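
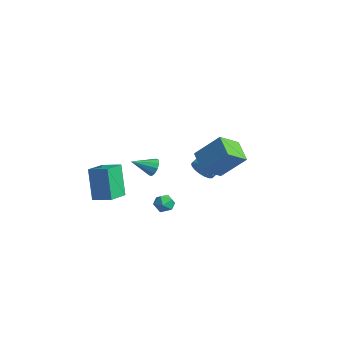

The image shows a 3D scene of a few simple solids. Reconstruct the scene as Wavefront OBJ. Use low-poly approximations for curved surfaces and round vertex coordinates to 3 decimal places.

v 3.391 0.515 1.59
v 2.137 0.873 2.177
v 3.352 1.774 0.738
v 2.098 2.132 1.326
v 4.342 1.508 3.014
v 3.088 1.866 3.602
v 4.303 2.767 2.163
v 3.049 3.125 2.75
v 0.293 -4.398 -0.564
v -0.485 -4.144 1.327
v -0.386 -3.103 -1.017
v -1.164 -2.849 0.874
v 1.244 -3.791 -0.254
v 0.466 -3.537 1.637
v 0.565 -2.496 -0.707
v -0.213 -2.242 1.184
v 0.382 2.625 -0.664
v 1.007 2.552 -0.22
v 0.662 4.141 0.528
v 0.038 4.215 0.084
v 1.133 2.721 -0.522
v 0.788 4.311 0.226
v 1.087 2.869 -0.856
v 0.742 4.458 -0.109
v 0.88 2.96 -1.147
v 0.535 4.55 -0.399
v 0.558 2.975 -1.327
v 0.214 4.565 -0.579
v 0.197 2.91 -1.355
v -0.148 4.499 -0.607
v -0.122 2.78 -1.225
v -0.467 4.369 -0.477
v -0.326 2.614 -0.966
v -0.671 4.203 -0.218
v -0.367 2.45 -0.638
v -0.712 4.04 0.11
v -0.237 2.327 -0.316
v -0.581 3.917 0.432
v 0.036 2.272 -0.074
v -0.309 3.862 0.674
v 0.387 2.298 0.033
v 0.042 3.888 0.781
v 0.738 2.399 -0.019
v 0.393 3.989 0.728
v -0.356 -0.065 0.136
v 0.011 0.038 0.625
v -0.844 -1.215 0.744
v -0.324 0.214 0.689
v -0.67 0.283 0.542
v -0.897 0.22 0.24
v -0.917 0.048 -0.102
v -0.723 -0.167 -0.353
v -0.388 -0.343 -0.417
v -0.041 -0.412 -0.27
v 0.185 -0.349 0.033
v 0.205 -0.177 0.374
v 2.424 -0.997 -0.248
v 3.056 -1.155 -0.227
v 2.284 -1.665 -1.053
v 2.916 -1.823 -1.032
v 2.519 -2.004 -0.548
v 2.605 -1.592 -0.051
v 2.735 -1.228 -1.229
v 2.821 -0.816 -0.732
v 3.248 -1.298 -0.834
v 3.115 -1.777 -0.413
v 2.225 -1.043 -0.867
v 2.092 -1.522 -0.446
f 2 4 1
f 5 2 1
f 1 4 3
f 3 5 1
f 2 8 4
f 6 2 5
f 6 8 2
f 4 8 3
f 7 5 3
f 3 8 7
f 7 6 5
f 8 6 7
f 10 12 9
f 13 10 9
f 9 12 11
f 11 13 9
f 10 16 12
f 14 10 13
f 14 16 10
f 12 16 11
f 15 13 11
f 11 16 15
f 15 14 13
f 16 14 15
f 18 17 21
f 18 21 19
f 19 21 22
f 19 22 20
f 21 17 23
f 21 23 22
f 22 23 24
f 22 24 20
f 23 17 25
f 23 25 24
f 24 25 26
f 24 26 20
f 25 17 27
f 25 27 26
f 26 27 28
f 26 28 20
f 27 17 29
f 27 29 28
f 28 29 30
f 28 30 20
f 29 17 31
f 29 31 30
f 30 31 32
f 30 32 20
f 31 17 33
f 31 33 32
f 32 33 34
f 32 34 20
f 33 17 35
f 33 35 34
f 34 35 36
f 34 36 20
f 35 17 37
f 35 37 36
f 36 37 38
f 36 38 20
f 37 17 39
f 37 39 38
f 38 39 40
f 38 40 20
f 39 17 41
f 39 41 40
f 40 41 42
f 40 42 20
f 41 17 43
f 41 43 42
f 42 43 44
f 42 44 20
f 43 17 18
f 43 18 44
f 44 18 19
f 44 19 20
f 46 45 48
f 46 48 47
f 48 45 49
f 48 49 47
f 49 45 50
f 49 50 47
f 50 45 51
f 50 51 47
f 51 45 52
f 51 52 47
f 52 45 53
f 52 53 47
f 53 45 54
f 53 54 47
f 54 45 55
f 54 55 47
f 55 45 56
f 55 56 47
f 56 45 46
f 56 46 47
f 57 68 62
f 57 62 58
f 57 58 64
f 57 64 67
f 57 67 68
f 58 62 66
f 62 68 61
f 68 67 59
f 67 64 63
f 64 58 65
f 60 66 61
f 60 61 59
f 60 59 63
f 60 63 65
f 60 65 66
f 61 66 62
f 59 61 68
f 63 59 67
f 65 63 64
f 66 65 58



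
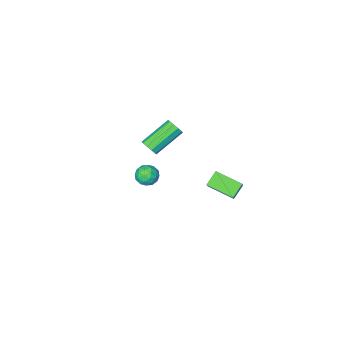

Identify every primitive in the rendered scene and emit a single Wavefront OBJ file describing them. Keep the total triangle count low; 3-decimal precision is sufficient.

v 4.68 0.153 3.542
v 4.91 0.359 3.947
v 3.35 0.294 4.864
v 3.12 0.087 4.458
v 4.796 0.594 3.77
v 3.236 0.528 4.687
v 4.637 0.66 3.506
v 3.078 0.594 4.422
v 4.495 0.532 3.255
v 2.936 0.467 4.172
v 4.424 0.26 3.114
v 2.864 0.194 4.03
v 4.45 -0.054 3.136
v 2.89 -0.119 4.053
v 4.564 -0.288 3.313
v 3.004 -0.354 4.23
v 4.722 -0.354 3.578
v 3.163 -0.42 4.494
v 4.864 -0.227 3.828
v 3.305 -0.292 4.745
v 4.936 0.046 3.97
v 3.376 -0.02 4.886
v 1.969 -3.774 -3.332
v 2.446 -3.271 -3.288
v 2.454 -4.309 -2.472
v 2.931 -3.806 -2.428
v 2.272 -3.675 -2.255
v 1.972 -3.345 -2.787
v 2.928 -4.235 -2.973
v 2.628 -3.905 -3.505
v 3.038 -3.556 -3.067
v 2.633 -3.21 -2.623
v 2.267 -4.37 -3.137
v 1.862 -4.024 -2.693
v 2.165 -3.476 -3.386
v 2.735 -4.104 -2.374
v 2.348 -4.027 -2.273
v 2.628 -3.732 -2.247
v 1.886 -3.519 -3.091
v 2.166 -3.223 -3.065
v 2.064 -3.461 -2.458
v 2.734 -4.357 -2.695
v 3.014 -4.061 -2.669
v 2.272 -3.848 -3.513
v 2.552 -3.553 -3.487
v 2.836 -4.119 -3.302
v 2.793 -3.348 -3.23
v 3.078 -3.662 -2.724
v 3.077 -3.914 -3.045
v 2.901 -3.72 -3.357
v 2.555 -3.144 -2.969
v 2.84 -3.459 -2.463
v 2.452 -3.382 -2.361
v 2.276 -3.188 -2.674
v 2.903 -3.312 -2.838
v 2.06 -4.121 -3.297
v 2.345 -4.436 -2.791
v 2.624 -4.392 -3.086
v 2.448 -4.198 -3.399
v 1.822 -3.918 -3.036
v 2.107 -4.232 -2.53
v 1.999 -3.86 -2.403
v 1.823 -3.666 -2.715
v 1.997 -4.268 -2.922
v 1.32 2.654 -0.196
v 0.641 2.426 0.366
v 2.061 3.665 1.11
v 1.382 3.436 1.672
v 2.098 1.484 0.268
v 1.419 1.255 0.83
v 2.839 2.494 1.574
v 2.16 2.266 2.136
f 2 1 5
f 2 5 3
f 3 5 6
f 3 6 4
f 5 1 7
f 5 7 6
f 6 7 8
f 6 8 4
f 7 1 9
f 7 9 8
f 8 9 10
f 8 10 4
f 9 1 11
f 9 11 10
f 10 11 12
f 10 12 4
f 11 1 13
f 11 13 12
f 12 13 14
f 12 14 4
f 13 1 15
f 13 15 14
f 14 15 16
f 14 16 4
f 15 1 17
f 15 17 16
f 16 17 18
f 16 18 4
f 17 1 19
f 17 19 18
f 18 19 20
f 18 20 4
f 19 1 21
f 19 21 20
f 20 21 22
f 20 22 4
f 21 1 2
f 21 2 22
f 22 2 3
f 22 3 4
f 23 60 39
f 60 34 63
f 39 63 28
f 60 63 39
f 23 39 35
f 39 28 40
f 35 40 24
f 39 40 35
f 23 35 44
f 35 24 45
f 44 45 30
f 35 45 44
f 23 44 56
f 44 30 59
f 56 59 33
f 44 59 56
f 23 56 60
f 56 33 64
f 60 64 34
f 56 64 60
f 24 40 51
f 40 28 54
f 51 54 32
f 40 54 51
f 28 63 41
f 63 34 62
f 41 62 27
f 63 62 41
f 34 64 61
f 64 33 57
f 61 57 25
f 64 57 61
f 33 59 58
f 59 30 46
f 58 46 29
f 59 46 58
f 30 45 50
f 45 24 47
f 50 47 31
f 45 47 50
f 26 52 38
f 52 32 53
f 38 53 27
f 52 53 38
f 26 38 36
f 38 27 37
f 36 37 25
f 38 37 36
f 26 36 43
f 36 25 42
f 43 42 29
f 36 42 43
f 26 43 48
f 43 29 49
f 48 49 31
f 43 49 48
f 26 48 52
f 48 31 55
f 52 55 32
f 48 55 52
f 27 53 41
f 53 32 54
f 41 54 28
f 53 54 41
f 25 37 61
f 37 27 62
f 61 62 34
f 37 62 61
f 29 42 58
f 42 25 57
f 58 57 33
f 42 57 58
f 31 49 50
f 49 29 46
f 50 46 30
f 49 46 50
f 32 55 51
f 55 31 47
f 51 47 24
f 55 47 51
f 66 68 65
f 69 66 65
f 65 68 67
f 67 69 65
f 66 72 68
f 70 66 69
f 70 72 66
f 68 72 67
f 71 69 67
f 67 72 71
f 71 70 69
f 72 70 71



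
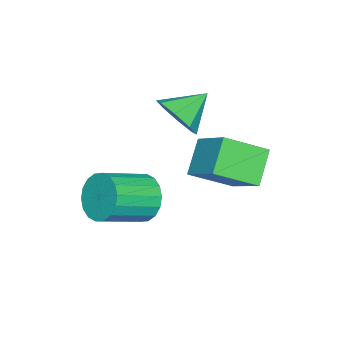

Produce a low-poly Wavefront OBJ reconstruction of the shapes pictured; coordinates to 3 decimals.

v -0.485 2.281 -0.061
v 0.431 0.927 0.806
v 0.454 3.639 1.068
v 1.369 2.285 1.935
v 0.671 2.375 -1.135
v 1.586 1.021 -0.268
v 1.609 3.733 -0.006
v 2.525 2.379 0.861
v 1.023 0.349 2.175
v 1.715 0.596 2.883
v -0.043 1.071 2.965
v 1.66 1.133 2.319
v 1.232 1.211 1.671
v 0.681 0.784 1.318
v 0.331 0.103 1.467
v 0.385 -0.434 2.031
v 0.813 -0.512 2.679
v 1.364 -0.086 3.032
v 2.593 -0.204 -1.211
v 3.134 -0.091 -2.068
v 4.609 -1.083 -1.266
v 4.067 -1.196 -0.409
v 3.25 0.276 -1.826
v 4.725 -0.716 -1.024
v 3.235 0.547 -1.463
v 4.71 -0.444 -0.661
v 3.092 0.67 -1.049
v 4.567 -0.322 -0.247
v 2.851 0.62 -0.668
v 4.326 -0.372 0.134
v 2.559 0.406 -0.394
v 4.034 -0.586 0.408
v 2.273 0.072 -0.282
v 3.748 -0.92 0.52
v 2.051 -0.317 -0.354
v 3.526 -1.309 0.448
v 1.935 -0.684 -0.596
v 3.41 -1.676 0.206
v 1.95 -0.956 -0.959
v 3.425 -1.947 -0.157
v 2.093 -1.078 -1.373
v 3.568 -2.07 -0.571
v 2.334 -1.028 -1.754
v 3.809 -2.02 -0.952
v 2.626 -0.814 -2.028
v 4.101 -1.806 -1.226
v 2.912 -0.48 -2.14
v 4.387 -1.472 -1.338
f 2 4 1
f 5 2 1
f 1 4 3
f 3 5 1
f 2 8 4
f 6 2 5
f 6 8 2
f 4 8 3
f 7 5 3
f 3 8 7
f 7 6 5
f 8 6 7
f 10 9 12
f 10 12 11
f 12 9 13
f 12 13 11
f 13 9 14
f 13 14 11
f 14 9 15
f 14 15 11
f 15 9 16
f 15 16 11
f 16 9 17
f 16 17 11
f 17 9 18
f 17 18 11
f 18 9 10
f 18 10 11
f 20 19 23
f 20 23 21
f 21 23 24
f 21 24 22
f 23 19 25
f 23 25 24
f 24 25 26
f 24 26 22
f 25 19 27
f 25 27 26
f 26 27 28
f 26 28 22
f 27 19 29
f 27 29 28
f 28 29 30
f 28 30 22
f 29 19 31
f 29 31 30
f 30 31 32
f 30 32 22
f 31 19 33
f 31 33 32
f 32 33 34
f 32 34 22
f 33 19 35
f 33 35 34
f 34 35 36
f 34 36 22
f 35 19 37
f 35 37 36
f 36 37 38
f 36 38 22
f 37 19 39
f 37 39 38
f 38 39 40
f 38 40 22
f 39 19 41
f 39 41 40
f 40 41 42
f 40 42 22
f 41 19 43
f 41 43 42
f 42 43 44
f 42 44 22
f 43 19 45
f 43 45 44
f 44 45 46
f 44 46 22
f 45 19 47
f 45 47 46
f 46 47 48
f 46 48 22
f 47 19 20
f 47 20 48
f 48 20 21
f 48 21 22



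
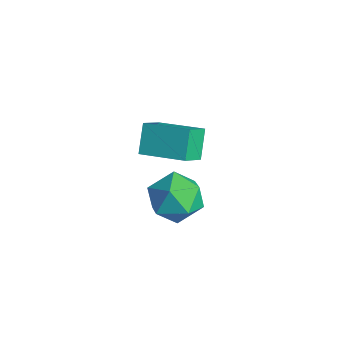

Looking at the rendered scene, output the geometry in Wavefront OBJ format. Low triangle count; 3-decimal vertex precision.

v -3.111 -1.393 0.26
v -3.751 -0.899 1.2
v -3.564 -0.565 -0.482
v -4.203 -0.071 0.458
v -1.757 -0.329 0.622
v -2.396 0.165 1.562
v -2.209 0.499 -0.12
v -2.849 0.993 0.82
v 0.861 -1.003 0.863
v 1.324 -1.8 1.345
v -0.644 -1.7 1.155
v -0.181 -2.497 1.637
v -0.175 -1.551 2.072
v 0.756 -1.121 1.892
v -0.076 -2.379 0.608
v 0.855 -1.949 0.428
v 0.745 -2.651 1.188
v 0.684 -2.14 2.093
v -0.004 -1.36 0.407
v -0.065 -0.849 1.312
f 2 4 1
f 5 2 1
f 1 4 3
f 3 5 1
f 2 8 4
f 6 2 5
f 6 8 2
f 4 8 3
f 7 5 3
f 3 8 7
f 7 6 5
f 8 6 7
f 9 20 14
f 9 14 10
f 9 10 16
f 9 16 19
f 9 19 20
f 10 14 18
f 14 20 13
f 20 19 11
f 19 16 15
f 16 10 17
f 12 18 13
f 12 13 11
f 12 11 15
f 12 15 17
f 12 17 18
f 13 18 14
f 11 13 20
f 15 11 19
f 17 15 16
f 18 17 10



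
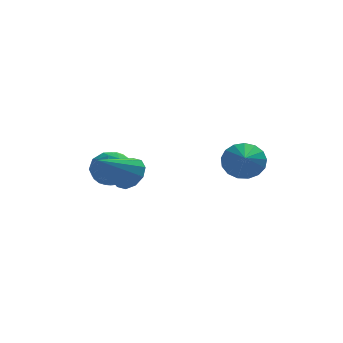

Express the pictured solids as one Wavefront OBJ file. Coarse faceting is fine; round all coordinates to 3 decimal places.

v 3.108 -0.931 2.077
v 3.648 -0.601 2.812
v 2.912 -2.229 2.803
v 3.216 -0.473 2.925
v 2.76 -0.449 2.843
v 2.383 -0.537 2.586
v 2.172 -0.714 2.212
v 2.176 -0.941 1.808
v 2.393 -1.166 1.464
v 2.774 -1.337 1.261
v 3.232 -1.415 1.245
v 3.661 -1.383 1.42
v 3.963 -1.246 1.744
v 4.07 -1.038 2.145
v 3.956 -0.805 2.531
v -1.87 3.809 0.126
v -1.507 3.312 0.952
v -2.673 2.428 -0.352
v -2.31 1.931 0.474
v -3.007 2.68 0.589
v -2.511 3.534 0.885
v -1.669 2.206 -0.285
v -1.173 3.06 0.011
v -1.383 2.321 0.698
v -2.21 2.614 1.238
v -1.97 3.126 -0.638
v -2.797 3.419 -0.098
v -1.618 3.682 0.581
v -2.562 2.058 0.019
v -2.972 2.499 0.087
v -2.758 2.207 0.572
v -2.208 3.812 0.542
v -1.995 3.52 1.027
v -2.877 3.149 0.814
v -2.185 2.22 -0.427
v -1.972 1.928 0.058
v -1.422 3.533 0.028
v -1.208 3.241 0.513
v -1.303 2.591 -0.214
v -1.332 2.807 0.917
v -1.803 1.995 0.636
v -1.427 2.157 0.19
v -1.135 2.659 0.364
v -1.818 2.979 1.235
v -2.289 2.168 0.954
v -2.699 2.608 1.022
v -2.408 3.11 1.195
v -1.744 2.397 1.086
v -1.891 3.572 -0.354
v -2.362 2.761 -0.635
v -1.772 2.63 -0.595
v -1.481 3.132 -0.422
v -2.377 3.745 -0.036
v -2.848 2.933 -0.317
v -3.045 3.081 0.236
v -2.753 3.583 0.41
v -2.436 3.343 -0.486
v -1.641 -0.229 1.319
v -1.138 -0.958 1.404
v -3.099 -1.091 2.561
v -1.001 -0.61 1.807
v -1.108 -0.116 2.023
v -1.419 0.335 1.971
v -1.815 0.57 1.67
v -2.144 0.5 1.235
v -2.281 0.152 0.832
v -2.173 -0.342 0.615
v -1.863 -0.793 0.667
v -1.467 -1.028 0.969
f 2 1 4
f 2 4 3
f 4 1 5
f 4 5 3
f 5 1 6
f 5 6 3
f 6 1 7
f 6 7 3
f 7 1 8
f 7 8 3
f 8 1 9
f 8 9 3
f 9 1 10
f 9 10 3
f 10 1 11
f 10 11 3
f 11 1 12
f 11 12 3
f 12 1 13
f 12 13 3
f 13 1 14
f 13 14 3
f 14 1 15
f 14 15 3
f 15 1 2
f 15 2 3
f 16 53 32
f 53 27 56
f 32 56 21
f 53 56 32
f 16 32 28
f 32 21 33
f 28 33 17
f 32 33 28
f 16 28 37
f 28 17 38
f 37 38 23
f 28 38 37
f 16 37 49
f 37 23 52
f 49 52 26
f 37 52 49
f 16 49 53
f 49 26 57
f 53 57 27
f 49 57 53
f 17 33 44
f 33 21 47
f 44 47 25
f 33 47 44
f 21 56 34
f 56 27 55
f 34 55 20
f 56 55 34
f 27 57 54
f 57 26 50
f 54 50 18
f 57 50 54
f 26 52 51
f 52 23 39
f 51 39 22
f 52 39 51
f 23 38 43
f 38 17 40
f 43 40 24
f 38 40 43
f 19 45 31
f 45 25 46
f 31 46 20
f 45 46 31
f 19 31 29
f 31 20 30
f 29 30 18
f 31 30 29
f 19 29 36
f 29 18 35
f 36 35 22
f 29 35 36
f 19 36 41
f 36 22 42
f 41 42 24
f 36 42 41
f 19 41 45
f 41 24 48
f 45 48 25
f 41 48 45
f 20 46 34
f 46 25 47
f 34 47 21
f 46 47 34
f 18 30 54
f 30 20 55
f 54 55 27
f 30 55 54
f 22 35 51
f 35 18 50
f 51 50 26
f 35 50 51
f 24 42 43
f 42 22 39
f 43 39 23
f 42 39 43
f 25 48 44
f 48 24 40
f 44 40 17
f 48 40 44
f 59 58 61
f 59 61 60
f 61 58 62
f 61 62 60
f 62 58 63
f 62 63 60
f 63 58 64
f 63 64 60
f 64 58 65
f 64 65 60
f 65 58 66
f 65 66 60
f 66 58 67
f 66 67 60
f 67 58 68
f 67 68 60
f 68 58 69
f 68 69 60
f 69 58 59
f 69 59 60



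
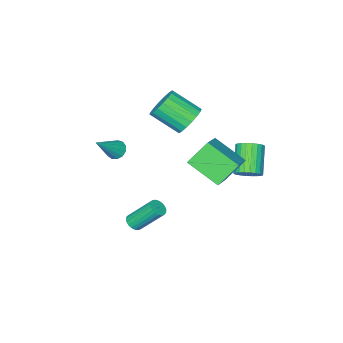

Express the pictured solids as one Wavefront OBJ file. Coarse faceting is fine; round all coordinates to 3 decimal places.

v 2.202 -0.752 -3.543
v 2.729 -0.609 -3.38
v 1.945 0.495 -1.814
v 1.418 0.352 -1.977
v 2.675 -0.434 -3.53
v 1.891 0.67 -1.965
v 2.539 -0.314 -3.683
v 1.755 0.79 -2.117
v 2.345 -0.27 -3.811
v 1.561 0.834 -2.246
v 2.126 -0.309 -3.893
v 1.342 0.795 -2.328
v 1.92 -0.425 -3.915
v 1.136 0.679 -2.349
v 1.763 -0.597 -3.872
v 0.979 0.507 -2.306
v 1.682 -0.796 -3.772
v 0.898 0.308 -2.206
v 1.691 -0.988 -3.633
v 0.907 0.116 -2.067
v 1.788 -1.138 -3.478
v 1.004 -0.034 -1.912
v 1.957 -1.222 -3.334
v 1.173 -0.118 -1.768
v 2.168 -1.225 -3.226
v 1.384 -0.121 -1.661
v 2.385 -1.146 -3.174
v 1.601 -0.042 -1.608
v 2.57 -0.998 -3.185
v 1.787 0.106 -1.619
v 2.692 -0.809 -3.258
v 1.908 0.295 -1.692
v -1.248 2.756 0.435
v -0.693 0.923 1.476
v -2.364 3.137 1.7
v -1.809 1.304 2.742
v 0.149 3.716 1.378
v 0.704 1.883 2.42
v -0.967 4.097 2.644
v -0.412 2.264 3.685
v -3.405 2.283 -0.579
v -3.105 2.741 0.018
v -4.155 1.734 1.317
v -4.455 1.277 0.719
v -3.362 2.905 -0.063
v -4.412 1.899 1.236
v -3.626 2.975 -0.222
v -4.676 1.969 1.077
v -3.856 2.94 -0.435
v -4.906 1.934 0.863
v -4.018 2.805 -0.671
v -5.068 1.799 0.628
v -4.086 2.59 -0.893
v -5.136 1.584 0.406
v -4.051 2.328 -1.066
v -5.101 1.322 0.232
v -3.917 2.06 -1.166
v -4.967 1.054 0.133
v -3.705 1.826 -1.177
v -4.755 0.819 0.122
v -3.448 1.661 -1.096
v -4.498 0.655 0.203
v -3.184 1.591 -0.937
v -4.234 0.585 0.362
v -2.954 1.626 -0.723
v -4.004 0.62 0.575
v -2.792 1.761 -0.488
v -3.842 0.755 0.811
v -2.724 1.976 -0.266
v -3.774 0.97 1.033
v -2.759 2.238 -0.092
v -3.809 1.232 1.206
v -2.893 2.506 0.007
v -3.943 1.5 1.306
v -3.608 -2.77 0.82
v -2.648 -2.342 0.681
v -1.813 -3.841 1.82
v -2.772 -4.27 1.96
v -2.802 -2.13 1.073
v -1.967 -3.629 2.212
v -3.115 -2.044 1.415
v -2.28 -3.544 2.554
v -3.526 -2.103 1.64
v -2.691 -3.602 2.779
v -3.953 -2.293 1.702
v -3.118 -3.793 2.841
v -4.312 -2.578 1.589
v -3.476 -4.078 2.728
v -4.531 -2.902 1.324
v -3.696 -4.401 2.464
v -4.567 -3.199 0.96
v -3.732 -4.698 2.099
v -4.413 -3.411 0.568
v -3.578 -4.91 1.707
v -4.1 -3.496 0.226
v -3.265 -4.996 1.365
v -3.689 -3.438 0.001
v -2.854 -4.937 1.14
v -3.262 -3.247 -0.061
v -2.427 -4.747 1.078
v -2.904 -2.962 0.052
v -2.068 -4.462 1.191
v -2.684 -2.639 0.316
v -1.849 -4.138 1.456
v 2.566 -1.722 2.23
v 2.992 -1.586 1.787
v 4.014 -1.638 3.65
v 2.863 -1.275 1.9
v 2.639 -1.106 2.118
v 2.392 -1.133 2.372
v 2.2 -1.347 2.58
v 2.125 -1.68 2.678
v 2.189 -2.026 2.633
v 2.373 -2.276 2.46
v 2.618 -2.35 2.214
v 2.847 -2.224 1.973
v 2.986 -1.939 1.814
f 2 1 5
f 2 5 3
f 3 5 6
f 3 6 4
f 5 1 7
f 5 7 6
f 6 7 8
f 6 8 4
f 7 1 9
f 7 9 8
f 8 9 10
f 8 10 4
f 9 1 11
f 9 11 10
f 10 11 12
f 10 12 4
f 11 1 13
f 11 13 12
f 12 13 14
f 12 14 4
f 13 1 15
f 13 15 14
f 14 15 16
f 14 16 4
f 15 1 17
f 15 17 16
f 16 17 18
f 16 18 4
f 17 1 19
f 17 19 18
f 18 19 20
f 18 20 4
f 19 1 21
f 19 21 20
f 20 21 22
f 20 22 4
f 21 1 23
f 21 23 22
f 22 23 24
f 22 24 4
f 23 1 25
f 23 25 24
f 24 25 26
f 24 26 4
f 25 1 27
f 25 27 26
f 26 27 28
f 26 28 4
f 27 1 29
f 27 29 28
f 28 29 30
f 28 30 4
f 29 1 31
f 29 31 30
f 30 31 32
f 30 32 4
f 31 1 2
f 31 2 32
f 32 2 3
f 32 3 4
f 34 36 33
f 37 34 33
f 33 36 35
f 35 37 33
f 34 40 36
f 38 34 37
f 38 40 34
f 36 40 35
f 39 37 35
f 35 40 39
f 39 38 37
f 40 38 39
f 42 41 45
f 42 45 43
f 43 45 46
f 43 46 44
f 45 41 47
f 45 47 46
f 46 47 48
f 46 48 44
f 47 41 49
f 47 49 48
f 48 49 50
f 48 50 44
f 49 41 51
f 49 51 50
f 50 51 52
f 50 52 44
f 51 41 53
f 51 53 52
f 52 53 54
f 52 54 44
f 53 41 55
f 53 55 54
f 54 55 56
f 54 56 44
f 55 41 57
f 55 57 56
f 56 57 58
f 56 58 44
f 57 41 59
f 57 59 58
f 58 59 60
f 58 60 44
f 59 41 61
f 59 61 60
f 60 61 62
f 60 62 44
f 61 41 63
f 61 63 62
f 62 63 64
f 62 64 44
f 63 41 65
f 63 65 64
f 64 65 66
f 64 66 44
f 65 41 67
f 65 67 66
f 66 67 68
f 66 68 44
f 67 41 69
f 67 69 68
f 68 69 70
f 68 70 44
f 69 41 71
f 69 71 70
f 70 71 72
f 70 72 44
f 71 41 73
f 71 73 72
f 72 73 74
f 72 74 44
f 73 41 42
f 73 42 74
f 74 42 43
f 74 43 44
f 76 75 79
f 76 79 77
f 77 79 80
f 77 80 78
f 79 75 81
f 79 81 80
f 80 81 82
f 80 82 78
f 81 75 83
f 81 83 82
f 82 83 84
f 82 84 78
f 83 75 85
f 83 85 84
f 84 85 86
f 84 86 78
f 85 75 87
f 85 87 86
f 86 87 88
f 86 88 78
f 87 75 89
f 87 89 88
f 88 89 90
f 88 90 78
f 89 75 91
f 89 91 90
f 90 91 92
f 90 92 78
f 91 75 93
f 91 93 92
f 92 93 94
f 92 94 78
f 93 75 95
f 93 95 94
f 94 95 96
f 94 96 78
f 95 75 97
f 95 97 96
f 96 97 98
f 96 98 78
f 97 75 99
f 97 99 98
f 98 99 100
f 98 100 78
f 99 75 101
f 99 101 100
f 100 101 102
f 100 102 78
f 101 75 103
f 101 103 102
f 102 103 104
f 102 104 78
f 103 75 76
f 103 76 104
f 104 76 77
f 104 77 78
f 106 105 108
f 106 108 107
f 108 105 109
f 108 109 107
f 109 105 110
f 109 110 107
f 110 105 111
f 110 111 107
f 111 105 112
f 111 112 107
f 112 105 113
f 112 113 107
f 113 105 114
f 113 114 107
f 114 105 115
f 114 115 107
f 115 105 116
f 115 116 107
f 116 105 117
f 116 117 107
f 117 105 106
f 117 106 107



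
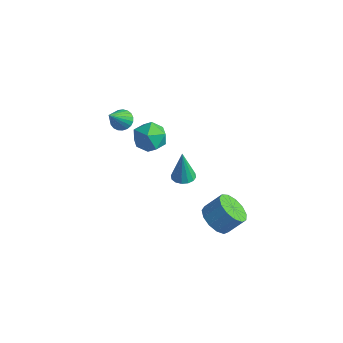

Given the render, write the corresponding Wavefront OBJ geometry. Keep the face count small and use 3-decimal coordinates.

v -0.832 1.012 3.713
v -0.19 0.499 3.057
v -1.57 -0.459 4.143
v -0.928 -0.972 3.487
v -0.544 -0.534 4.362
v -0.088 0.375 4.096
v -1.672 -0.335 3.104
v -1.216 0.574 2.838
v -0.71 -0.334 2.68
v -0.013 -0.457 3.458
v -1.747 0.497 3.742
v -1.05 0.374 4.52
v 0.307 1.364 -0.231
v 0.669 0.791 -0.18
v 0.153 1.436 1.671
v 0.907 1.05 -0.171
v 0.984 1.394 -0.178
v 0.88 1.729 -0.199
v 0.622 1.967 -0.229
v 0.28 2.043 -0.259
v -0.055 1.937 -0.282
v -0.293 1.678 -0.292
v -0.37 1.335 -0.285
v -0.266 0.999 -0.264
v -0.008 0.761 -0.234
v 0.334 0.685 -0.203
v 3.438 0.316 -1.075
v 4.127 -0.415 -0.969
v 4.731 0.293 -0.019
v 4.042 1.024 -0.125
v 4.33 -0.058 -1.364
v 4.935 0.649 -0.413
v 4.25 0.417 -1.667
v 4.855 1.124 -0.716
v 3.913 0.86 -1.782
v 4.517 1.567 -0.831
v 3.424 1.131 -1.672
v 4.028 1.838 -0.722
v 2.94 1.143 -1.374
v 3.544 1.85 -0.423
v 2.614 0.893 -0.98
v 3.218 1.6 -0.03
v 2.549 0.459 -0.617
v 3.154 1.167 0.334
v 2.767 -0.019 -0.399
v 3.371 0.688 0.552
v 3.198 -0.391 -0.396
v 3.802 0.316 0.555
v 3.705 -0.539 -0.609
v 4.309 0.169 0.342
v -3.275 0.443 3.158
v -2.685 0.245 2.909
v -3.045 -0.783 4.682
v -2.61 0.459 3.071
v -2.651 0.671 3.247
v -2.799 0.843 3.408
v -3.029 0.947 3.526
v -3.302 0.963 3.58
v -3.57 0.889 3.561
v -3.787 0.739 3.473
v -3.915 0.537 3.329
v -3.933 0.319 3.157
v -3.836 0.123 2.984
v -3.643 -0.018 2.842
v -3.386 -0.079 2.754
v -3.109 -0.05 2.736
v -2.861 0.065 2.791
f 1 12 6
f 1 6 2
f 1 2 8
f 1 8 11
f 1 11 12
f 2 6 10
f 6 12 5
f 12 11 3
f 11 8 7
f 8 2 9
f 4 10 5
f 4 5 3
f 4 3 7
f 4 7 9
f 4 9 10
f 5 10 6
f 3 5 12
f 7 3 11
f 9 7 8
f 10 9 2
f 14 13 16
f 14 16 15
f 16 13 17
f 16 17 15
f 17 13 18
f 17 18 15
f 18 13 19
f 18 19 15
f 19 13 20
f 19 20 15
f 20 13 21
f 20 21 15
f 21 13 22
f 21 22 15
f 22 13 23
f 22 23 15
f 23 13 24
f 23 24 15
f 24 13 25
f 24 25 15
f 25 13 26
f 25 26 15
f 26 13 14
f 26 14 15
f 28 27 31
f 28 31 29
f 29 31 32
f 29 32 30
f 31 27 33
f 31 33 32
f 32 33 34
f 32 34 30
f 33 27 35
f 33 35 34
f 34 35 36
f 34 36 30
f 35 27 37
f 35 37 36
f 36 37 38
f 36 38 30
f 37 27 39
f 37 39 38
f 38 39 40
f 38 40 30
f 39 27 41
f 39 41 40
f 40 41 42
f 40 42 30
f 41 27 43
f 41 43 42
f 42 43 44
f 42 44 30
f 43 27 45
f 43 45 44
f 44 45 46
f 44 46 30
f 45 27 47
f 45 47 46
f 46 47 48
f 46 48 30
f 47 27 49
f 47 49 48
f 48 49 50
f 48 50 30
f 49 27 28
f 49 28 50
f 50 28 29
f 50 29 30
f 52 51 54
f 52 54 53
f 54 51 55
f 54 55 53
f 55 51 56
f 55 56 53
f 56 51 57
f 56 57 53
f 57 51 58
f 57 58 53
f 58 51 59
f 58 59 53
f 59 51 60
f 59 60 53
f 60 51 61
f 60 61 53
f 61 51 62
f 61 62 53
f 62 51 63
f 62 63 53
f 63 51 64
f 63 64 53
f 64 51 65
f 64 65 53
f 65 51 66
f 65 66 53
f 66 51 67
f 66 67 53
f 67 51 52
f 67 52 53



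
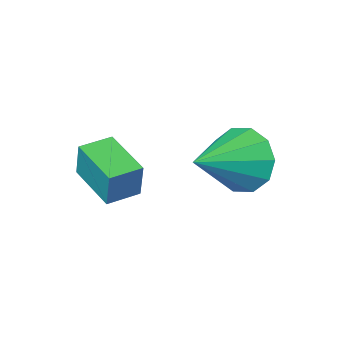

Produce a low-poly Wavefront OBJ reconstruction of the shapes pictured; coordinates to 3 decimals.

v -3.689 3.063 -2.843
v -3.269 2.618 -3.609
v -2.071 3.477 -2.197
v -3.358 3.199 -3.756
v -3.574 3.728 -3.555
v -3.833 4.003 -3.082
v -4.037 3.919 -2.518
v -4.108 3.509 -2.078
v -4.019 2.928 -1.931
v -3.803 2.399 -2.132
v -3.544 2.124 -2.605
v -3.34 2.207 -3.169
v -1.162 1.202 -3.099
v -1.099 1.463 -2.073
v -1.199 2.588 -3.449
v -1.136 2.848 -2.424
v -0.264 1.212 -3.156
v -0.201 1.472 -2.131
v -0.301 2.597 -3.507
v -0.238 2.858 -2.481
f 2 1 4
f 2 4 3
f 4 1 5
f 4 5 3
f 5 1 6
f 5 6 3
f 6 1 7
f 6 7 3
f 7 1 8
f 7 8 3
f 8 1 9
f 8 9 3
f 9 1 10
f 9 10 3
f 10 1 11
f 10 11 3
f 11 1 12
f 11 12 3
f 12 1 2
f 12 2 3
f 14 16 13
f 17 14 13
f 13 16 15
f 15 17 13
f 14 20 16
f 18 14 17
f 18 20 14
f 16 20 15
f 19 17 15
f 15 20 19
f 19 18 17
f 20 18 19



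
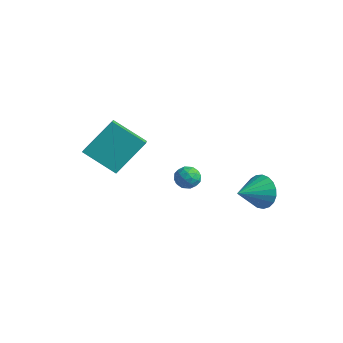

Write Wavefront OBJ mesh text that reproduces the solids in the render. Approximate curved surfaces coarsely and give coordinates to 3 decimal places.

v -1.936 -2.95 2.473
v -1.573 -1.437 3.986
v -0.454 -2.238 1.406
v -0.091 -0.726 2.919
v -0.949 -3.914 3.201
v -0.586 -2.402 4.714
v 0.533 -3.203 2.134
v 0.896 -1.69 3.647
v 3.261 3.476 -0.89
v 3.801 3.697 -0.078
v 3.119 1.984 -0.39
v 3.414 3.777 0.052
v 3 3.805 0.018
v 2.632 3.776 -0.173
v 2.372 3.695 -0.487
v 2.266 3.577 -0.871
v 2.332 3.441 -1.259
v 2.559 3.311 -1.582
v 2.907 3.21 -1.786
v 3.316 3.155 -1.835
v 3.716 3.155 -1.72
v 4.037 3.211 -1.462
v 4.224 3.313 -1.105
v 4.244 3.443 -0.711
v 4.094 3.579 -0.347
v 1.316 1.139 0.431
v 1.597 0.89 1.002
v 1.083 0.11 0.098
v 1.364 -0.139 0.669
v 0.778 0.211 0.701
v 0.922 0.846 0.907
v 1.758 0.154 0.193
v 1.902 0.789 0.399
v 1.871 0.281 0.855
v 1.265 0.316 1.169
v 1.415 0.684 -0.069
v 0.809 0.719 0.245
v 1.477 1.104 0.746
v 1.203 -0.104 0.354
v 0.859 0.101 0.373
v 1.024 -0.045 0.708
v 1.08 1.079 0.69
v 1.245 0.933 1.026
v 0.764 0.533 0.849
v 1.435 0.067 0.074
v 1.6 -0.079 0.41
v 1.656 1.045 0.392
v 1.821 0.899 0.727
v 1.916 0.467 0.251
v 1.803 0.601 0.995
v 1.666 -0.004 0.799
v 1.898 0.168 0.519
v 1.982 0.541 0.641
v 1.447 0.621 1.18
v 1.31 0.017 0.984
v 0.965 0.222 1.003
v 1.05 0.596 1.124
v 1.608 0.263 1.093
v 1.37 0.983 0.116
v 1.233 0.379 -0.08
v 1.63 0.404 -0.024
v 1.715 0.778 0.097
v 1.014 1.004 0.301
v 0.877 0.399 0.105
v 0.698 0.459 0.459
v 0.782 0.832 0.581
v 1.072 0.737 0.007
f 2 4 1
f 5 2 1
f 1 4 3
f 3 5 1
f 2 8 4
f 6 2 5
f 6 8 2
f 4 8 3
f 7 5 3
f 3 8 7
f 7 6 5
f 8 6 7
f 10 9 12
f 10 12 11
f 12 9 13
f 12 13 11
f 13 9 14
f 13 14 11
f 14 9 15
f 14 15 11
f 15 9 16
f 15 16 11
f 16 9 17
f 16 17 11
f 17 9 18
f 17 18 11
f 18 9 19
f 18 19 11
f 19 9 20
f 19 20 11
f 20 9 21
f 20 21 11
f 21 9 22
f 21 22 11
f 22 9 23
f 22 23 11
f 23 9 24
f 23 24 11
f 24 9 25
f 24 25 11
f 25 9 10
f 25 10 11
f 26 63 42
f 63 37 66
f 42 66 31
f 63 66 42
f 26 42 38
f 42 31 43
f 38 43 27
f 42 43 38
f 26 38 47
f 38 27 48
f 47 48 33
f 38 48 47
f 26 47 59
f 47 33 62
f 59 62 36
f 47 62 59
f 26 59 63
f 59 36 67
f 63 67 37
f 59 67 63
f 27 43 54
f 43 31 57
f 54 57 35
f 43 57 54
f 31 66 44
f 66 37 65
f 44 65 30
f 66 65 44
f 37 67 64
f 67 36 60
f 64 60 28
f 67 60 64
f 36 62 61
f 62 33 49
f 61 49 32
f 62 49 61
f 33 48 53
f 48 27 50
f 53 50 34
f 48 50 53
f 29 55 41
f 55 35 56
f 41 56 30
f 55 56 41
f 29 41 39
f 41 30 40
f 39 40 28
f 41 40 39
f 29 39 46
f 39 28 45
f 46 45 32
f 39 45 46
f 29 46 51
f 46 32 52
f 51 52 34
f 46 52 51
f 29 51 55
f 51 34 58
f 55 58 35
f 51 58 55
f 30 56 44
f 56 35 57
f 44 57 31
f 56 57 44
f 28 40 64
f 40 30 65
f 64 65 37
f 40 65 64
f 32 45 61
f 45 28 60
f 61 60 36
f 45 60 61
f 34 52 53
f 52 32 49
f 53 49 33
f 52 49 53
f 35 58 54
f 58 34 50
f 54 50 27
f 58 50 54



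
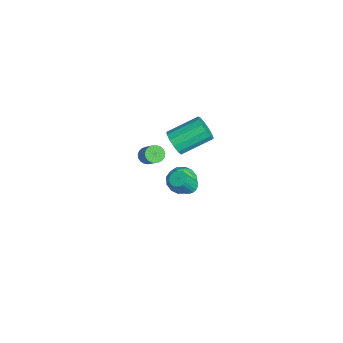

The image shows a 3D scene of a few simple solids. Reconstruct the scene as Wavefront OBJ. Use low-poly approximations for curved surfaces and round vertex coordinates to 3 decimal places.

v 1.425 0.568 2.731
v 1.829 0.5 2.378
v 3.118 0.685 3.816
v 2.715 0.752 4.169
v 1.8 0.723 2.375
v 3.09 0.907 3.813
v 1.707 0.919 2.433
v 2.997 1.103 3.871
v 1.566 1.054 2.543
v 2.855 1.239 3.981
v 1.4 1.105 2.685
v 2.689 1.29 4.123
v 1.238 1.063 2.835
v 2.527 1.248 4.273
v 1.109 0.936 2.968
v 2.398 1.12 4.405
v 1.034 0.745 3.059
v 2.324 0.929 4.497
v 1.028 0.523 3.093
v 2.317 0.707 4.531
v 1.09 0.309 3.065
v 2.379 0.493 4.503
v 1.21 0.14 2.98
v 2.499 0.324 4.417
v 1.367 0.044 2.851
v 2.656 0.229 4.289
v 1.534 0.04 2.701
v 2.823 0.224 4.139
v 1.683 0.126 2.557
v 2.972 0.311 3.995
v 1.787 0.289 2.443
v 3.076 0.474 3.881
v -0.383 3.143 -2.523
v 0.119 3.285 -2.617
v 0.565 2.579 -1.311
v 0.063 2.437 -1.217
v 0.036 3.466 -2.491
v 0.482 2.76 -1.185
v -0.13 3.583 -2.371
v 0.316 2.877 -1.065
v -0.346 3.613 -2.281
v 0.1 2.907 -0.975
v -0.569 3.55 -2.239
v -0.124 2.844 -0.933
v -0.756 3.406 -2.253
v -0.31 2.7 -0.948
v -0.868 3.21 -2.321
v -0.423 2.504 -1.015
v -0.885 3.001 -2.429
v -0.439 2.295 -1.123
v -0.802 2.82 -2.555
v -0.356 2.114 -1.249
v -0.636 2.703 -2.675
v -0.19 1.997 -1.369
v -0.42 2.673 -2.765
v 0.026 1.967 -1.459
v -0.196 2.736 -2.807
v 0.249 2.03 -1.501
v -0.01 2.88 -2.792
v 0.436 2.174 -1.487
v 0.103 3.076 -2.725
v 0.548 2.37 -1.419
v -1.123 2.432 0.858
v -0.429 2.694 0.486
v -0.623 4.49 1.389
v -1.317 4.228 1.762
v -0.781 2.801 0.198
v -0.975 4.597 1.101
v -1.242 2.79 0.119
v -1.436 4.587 1.023
v -1.665 2.666 0.276
v -1.859 4.463 1.179
v -1.916 2.468 0.617
v -2.11 4.264 1.52
v -1.915 2.258 1.035
v -2.109 4.054 1.938
v -1.663 2.103 1.397
v -1.857 3.899 2.3
v -1.239 2.053 1.588
v -1.433 3.849 2.491
v -0.778 2.123 1.547
v -0.972 3.919 2.45
v -0.427 2.291 1.288
v -0.621 4.087 2.191
v -0.297 2.504 0.893
v -0.491 4.3 1.796
v -2.58 3.662 -4.051
v -1.669 3.854 -3.828
v -2.371 2.186 -3.632
v -1.46 2.378 -3.409
v -2.169 2.739 -2.877
v -2.298 3.651 -3.136
v -1.742 2.389 -4.324
v -1.871 3.301 -4.583
v -1.151 3.067 -3.997
v -1.416 3.284 -3.103
v -2.624 2.756 -4.357
v -2.889 2.973 -3.463
v -2.143 3.887 -3.976
v -1.897 2.153 -3.484
v -2.314 2.365 -3.171
v -1.779 2.478 -3.04
v -2.513 3.768 -3.57
v -1.977 3.881 -3.439
v -2.271 3.226 -2.88
v -2.063 2.159 -4.021
v -1.527 2.272 -3.89
v -2.261 3.562 -4.42
v -1.726 3.675 -4.289
v -1.769 2.814 -4.58
v -1.303 3.538 -3.944
v -1.18 2.671 -3.698
v -1.346 2.677 -4.236
v -1.422 3.213 -4.388
v -1.459 3.665 -3.419
v -1.336 2.798 -3.173
v -1.753 3.01 -2.86
v -1.828 3.546 -3.012
v -1.154 3.203 -3.518
v -2.704 3.242 -4.287
v -2.581 2.375 -4.041
v -2.212 2.494 -4.448
v -2.287 3.03 -4.6
v -2.86 3.369 -3.762
v -2.737 2.502 -3.516
v -2.618 2.827 -3.072
v -2.694 3.363 -3.224
v -2.886 2.837 -3.942
f 2 1 5
f 2 5 3
f 3 5 6
f 3 6 4
f 5 1 7
f 5 7 6
f 6 7 8
f 6 8 4
f 7 1 9
f 7 9 8
f 8 9 10
f 8 10 4
f 9 1 11
f 9 11 10
f 10 11 12
f 10 12 4
f 11 1 13
f 11 13 12
f 12 13 14
f 12 14 4
f 13 1 15
f 13 15 14
f 14 15 16
f 14 16 4
f 15 1 17
f 15 17 16
f 16 17 18
f 16 18 4
f 17 1 19
f 17 19 18
f 18 19 20
f 18 20 4
f 19 1 21
f 19 21 20
f 20 21 22
f 20 22 4
f 21 1 23
f 21 23 22
f 22 23 24
f 22 24 4
f 23 1 25
f 23 25 24
f 24 25 26
f 24 26 4
f 25 1 27
f 25 27 26
f 26 27 28
f 26 28 4
f 27 1 29
f 27 29 28
f 28 29 30
f 28 30 4
f 29 1 31
f 29 31 30
f 30 31 32
f 30 32 4
f 31 1 2
f 31 2 32
f 32 2 3
f 32 3 4
f 34 33 37
f 34 37 35
f 35 37 38
f 35 38 36
f 37 33 39
f 37 39 38
f 38 39 40
f 38 40 36
f 39 33 41
f 39 41 40
f 40 41 42
f 40 42 36
f 41 33 43
f 41 43 42
f 42 43 44
f 42 44 36
f 43 33 45
f 43 45 44
f 44 45 46
f 44 46 36
f 45 33 47
f 45 47 46
f 46 47 48
f 46 48 36
f 47 33 49
f 47 49 48
f 48 49 50
f 48 50 36
f 49 33 51
f 49 51 50
f 50 51 52
f 50 52 36
f 51 33 53
f 51 53 52
f 52 53 54
f 52 54 36
f 53 33 55
f 53 55 54
f 54 55 56
f 54 56 36
f 55 33 57
f 55 57 56
f 56 57 58
f 56 58 36
f 57 33 59
f 57 59 58
f 58 59 60
f 58 60 36
f 59 33 61
f 59 61 60
f 60 61 62
f 60 62 36
f 61 33 34
f 61 34 62
f 62 34 35
f 62 35 36
f 64 63 67
f 64 67 65
f 65 67 68
f 65 68 66
f 67 63 69
f 67 69 68
f 68 69 70
f 68 70 66
f 69 63 71
f 69 71 70
f 70 71 72
f 70 72 66
f 71 63 73
f 71 73 72
f 72 73 74
f 72 74 66
f 73 63 75
f 73 75 74
f 74 75 76
f 74 76 66
f 75 63 77
f 75 77 76
f 76 77 78
f 76 78 66
f 77 63 79
f 77 79 78
f 78 79 80
f 78 80 66
f 79 63 81
f 79 81 80
f 80 81 82
f 80 82 66
f 81 63 83
f 81 83 82
f 82 83 84
f 82 84 66
f 83 63 85
f 83 85 84
f 84 85 86
f 84 86 66
f 85 63 64
f 85 64 86
f 86 64 65
f 86 65 66
f 87 124 103
f 124 98 127
f 103 127 92
f 124 127 103
f 87 103 99
f 103 92 104
f 99 104 88
f 103 104 99
f 87 99 108
f 99 88 109
f 108 109 94
f 99 109 108
f 87 108 120
f 108 94 123
f 120 123 97
f 108 123 120
f 87 120 124
f 120 97 128
f 124 128 98
f 120 128 124
f 88 104 115
f 104 92 118
f 115 118 96
f 104 118 115
f 92 127 105
f 127 98 126
f 105 126 91
f 127 126 105
f 98 128 125
f 128 97 121
f 125 121 89
f 128 121 125
f 97 123 122
f 123 94 110
f 122 110 93
f 123 110 122
f 94 109 114
f 109 88 111
f 114 111 95
f 109 111 114
f 90 116 102
f 116 96 117
f 102 117 91
f 116 117 102
f 90 102 100
f 102 91 101
f 100 101 89
f 102 101 100
f 90 100 107
f 100 89 106
f 107 106 93
f 100 106 107
f 90 107 112
f 107 93 113
f 112 113 95
f 107 113 112
f 90 112 116
f 112 95 119
f 116 119 96
f 112 119 116
f 91 117 105
f 117 96 118
f 105 118 92
f 117 118 105
f 89 101 125
f 101 91 126
f 125 126 98
f 101 126 125
f 93 106 122
f 106 89 121
f 122 121 97
f 106 121 122
f 95 113 114
f 113 93 110
f 114 110 94
f 113 110 114
f 96 119 115
f 119 95 111
f 115 111 88
f 119 111 115



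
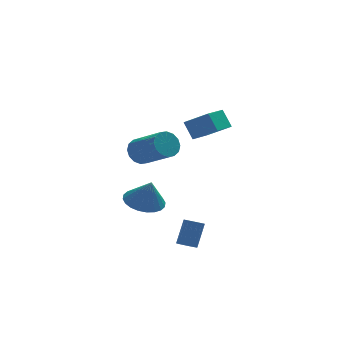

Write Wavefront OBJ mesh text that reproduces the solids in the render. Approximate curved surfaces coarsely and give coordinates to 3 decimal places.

v -0.454 -1.416 1.899
v -0.734 -0.829 2.774
v 0.53 -0.447 1.565
v 0.25 0.139 2.44
v 0.53 -2.139 2.7
v 0.25 -1.553 3.575
v 1.514 -1.171 2.366
v 1.234 -0.584 3.241
v -2.464 0.021 -2.773
v -1.434 -0.071 -3.005
v -2.176 -0.301 -1.367
v -1.459 0.33 -2.908
v -1.638 0.684 -2.79
v -1.942 0.938 -2.67
v -2.325 1.051 -2.565
v -2.73 1.008 -2.492
v -3.094 0.814 -2.462
v -3.363 0.5 -2.478
v -3.494 0.113 -2.54
v -3.469 -0.288 -2.637
v -3.291 -0.643 -2.755
v -2.986 -0.896 -2.875
v -2.603 -1.009 -2.98
v -2.198 -0.966 -3.053
v -1.834 -0.773 -3.084
v -1.565 -0.458 -3.067
v -1.251 -3.308 -4.14
v -0.849 -3.621 -4.165
v -0.327 -3.045 -2.964
v -0.729 -2.732 -2.94
v -0.778 -3.424 -4.29
v -0.256 -2.848 -3.09
v -0.815 -3.201 -4.381
v -0.293 -2.625 -3.181
v -0.951 -3.002 -4.417
v -0.429 -2.426 -3.217
v -1.157 -2.873 -4.39
v -0.635 -2.297 -3.189
v -1.384 -2.844 -4.305
v -0.862 -2.268 -3.105
v -1.581 -2.921 -4.182
v -1.059 -2.345 -2.982
v -1.702 -3.087 -4.05
v -1.18 -2.511 -2.85
v -1.72 -3.303 -3.939
v -1.197 -2.727 -2.738
v -1.63 -3.521 -3.873
v -1.108 -2.945 -2.673
v -1.454 -3.689 -3.869
v -0.932 -3.113 -2.669
v -1.231 -3.771 -3.927
v -0.709 -3.195 -2.727
v -1.013 -3.746 -4.033
v -0.491 -3.17 -2.833
v -2.05 2.419 -0.648
v -1.342 2.63 -0.955
v -0.382 1.093 0.201
v -1.09 0.881 0.508
v -1.384 2.86 -0.614
v -0.424 1.323 0.542
v -1.605 2.973 -0.282
v -0.644 1.436 0.875
v -1.944 2.936 -0.048
v -0.984 1.399 1.109
v -2.312 2.761 0.025
v -1.352 1.224 1.182
v -2.61 2.495 -0.082
v -1.65 0.957 1.074
v -2.758 2.207 -0.341
v -1.798 0.67 0.815
v -2.716 1.977 -0.682
v -1.756 0.44 0.474
v -2.496 1.864 -1.015
v -1.535 0.327 0.142
v -2.156 1.901 -1.249
v -1.196 0.364 -0.092
v -1.788 2.076 -1.322
v -0.828 0.539 -0.165
v -1.49 2.343 -1.214
v -0.53 0.805 -0.058
f 2 4 1
f 5 2 1
f 1 4 3
f 3 5 1
f 2 8 4
f 6 2 5
f 6 8 2
f 4 8 3
f 7 5 3
f 3 8 7
f 7 6 5
f 8 6 7
f 10 9 12
f 10 12 11
f 12 9 13
f 12 13 11
f 13 9 14
f 13 14 11
f 14 9 15
f 14 15 11
f 15 9 16
f 15 16 11
f 16 9 17
f 16 17 11
f 17 9 18
f 17 18 11
f 18 9 19
f 18 19 11
f 19 9 20
f 19 20 11
f 20 9 21
f 20 21 11
f 21 9 22
f 21 22 11
f 22 9 23
f 22 23 11
f 23 9 24
f 23 24 11
f 24 9 25
f 24 25 11
f 25 9 26
f 25 26 11
f 26 9 10
f 26 10 11
f 28 27 31
f 28 31 29
f 29 31 32
f 29 32 30
f 31 27 33
f 31 33 32
f 32 33 34
f 32 34 30
f 33 27 35
f 33 35 34
f 34 35 36
f 34 36 30
f 35 27 37
f 35 37 36
f 36 37 38
f 36 38 30
f 37 27 39
f 37 39 38
f 38 39 40
f 38 40 30
f 39 27 41
f 39 41 40
f 40 41 42
f 40 42 30
f 41 27 43
f 41 43 42
f 42 43 44
f 42 44 30
f 43 27 45
f 43 45 44
f 44 45 46
f 44 46 30
f 45 27 47
f 45 47 46
f 46 47 48
f 46 48 30
f 47 27 49
f 47 49 48
f 48 49 50
f 48 50 30
f 49 27 51
f 49 51 50
f 50 51 52
f 50 52 30
f 51 27 53
f 51 53 52
f 52 53 54
f 52 54 30
f 53 27 28
f 53 28 54
f 54 28 29
f 54 29 30
f 56 55 59
f 56 59 57
f 57 59 60
f 57 60 58
f 59 55 61
f 59 61 60
f 60 61 62
f 60 62 58
f 61 55 63
f 61 63 62
f 62 63 64
f 62 64 58
f 63 55 65
f 63 65 64
f 64 65 66
f 64 66 58
f 65 55 67
f 65 67 66
f 66 67 68
f 66 68 58
f 67 55 69
f 67 69 68
f 68 69 70
f 68 70 58
f 69 55 71
f 69 71 70
f 70 71 72
f 70 72 58
f 71 55 73
f 71 73 72
f 72 73 74
f 72 74 58
f 73 55 75
f 73 75 74
f 74 75 76
f 74 76 58
f 75 55 77
f 75 77 76
f 76 77 78
f 76 78 58
f 77 55 79
f 77 79 78
f 78 79 80
f 78 80 58
f 79 55 56
f 79 56 80
f 80 56 57
f 80 57 58



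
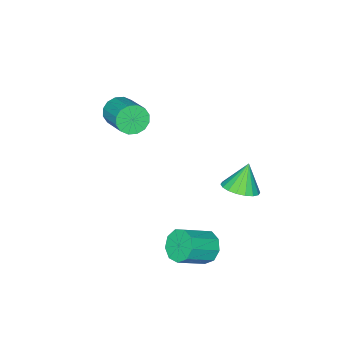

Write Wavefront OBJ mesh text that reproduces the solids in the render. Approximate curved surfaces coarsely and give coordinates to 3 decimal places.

v 0.881 2.224 -2.06
v 1.394 2.612 -2.646
v 2.752 2.203 -1.726
v 2.239 1.816 -1.14
v 1.229 3.003 -2.228
v 2.588 2.595 -1.309
v 0.902 3.03 -1.732
v 2.26 2.622 -0.813
v 0.564 2.68 -1.389
v 1.923 2.271 -0.47
v 0.375 2.116 -1.36
v 1.733 1.708 -0.441
v 0.422 1.603 -1.658
v 1.781 1.195 -0.739
v 0.684 1.381 -2.144
v 2.042 0.973 -1.225
v 1.038 1.553 -2.59
v 2.396 1.145 -1.671
v 1.318 2.039 -2.788
v 2.677 1.631 -1.869
v -0.268 -4.072 3.022
v 0.191 -3.93 2.37
v 0.907 -2.406 3.206
v 0.448 -2.548 3.858
v -0.167 -3.723 2.298
v 0.55 -2.199 3.134
v -0.551 -3.609 2.421
v 0.165 -2.085 3.257
v -0.86 -3.619 2.704
v -0.143 -2.095 3.54
v -1.01 -3.751 3.073
v -0.294 -2.227 3.909
v -0.962 -3.968 3.428
v -0.245 -2.445 4.264
v -0.727 -4.214 3.674
v -0.011 -2.69 4.51
v -0.37 -4.421 3.746
v 0.347 -2.897 4.582
v 0.015 -4.535 3.623
v 0.731 -3.011 4.459
v 0.323 -4.525 3.34
v 1.04 -3.001 4.176
v 0.474 -4.393 2.971
v 1.19 -2.869 3.807
v 0.425 -4.175 2.616
v 1.142 -2.652 3.452
v -2.794 1.092 -1.268
v -2.048 1.477 -0.844
v -3.486 0.988 0.048
v -2.282 1.81 -0.941
v -2.618 2.001 -1.103
v -2.988 2.011 -1.297
v -3.32 1.84 -1.486
v -3.548 1.52 -1.631
v -3.626 1.116 -1.704
v -3.539 0.707 -1.691
v -3.305 0.374 -1.594
v -2.97 0.183 -1.432
v -2.599 0.173 -1.238
v -2.267 0.344 -1.049
v -2.04 0.664 -0.904
v -1.961 1.068 -0.831
f 2 1 5
f 2 5 3
f 3 5 6
f 3 6 4
f 5 1 7
f 5 7 6
f 6 7 8
f 6 8 4
f 7 1 9
f 7 9 8
f 8 9 10
f 8 10 4
f 9 1 11
f 9 11 10
f 10 11 12
f 10 12 4
f 11 1 13
f 11 13 12
f 12 13 14
f 12 14 4
f 13 1 15
f 13 15 14
f 14 15 16
f 14 16 4
f 15 1 17
f 15 17 16
f 16 17 18
f 16 18 4
f 17 1 19
f 17 19 18
f 18 19 20
f 18 20 4
f 19 1 2
f 19 2 20
f 20 2 3
f 20 3 4
f 22 21 25
f 22 25 23
f 23 25 26
f 23 26 24
f 25 21 27
f 25 27 26
f 26 27 28
f 26 28 24
f 27 21 29
f 27 29 28
f 28 29 30
f 28 30 24
f 29 21 31
f 29 31 30
f 30 31 32
f 30 32 24
f 31 21 33
f 31 33 32
f 32 33 34
f 32 34 24
f 33 21 35
f 33 35 34
f 34 35 36
f 34 36 24
f 35 21 37
f 35 37 36
f 36 37 38
f 36 38 24
f 37 21 39
f 37 39 38
f 38 39 40
f 38 40 24
f 39 21 41
f 39 41 40
f 40 41 42
f 40 42 24
f 41 21 43
f 41 43 42
f 42 43 44
f 42 44 24
f 43 21 45
f 43 45 44
f 44 45 46
f 44 46 24
f 45 21 22
f 45 22 46
f 46 22 23
f 46 23 24
f 48 47 50
f 48 50 49
f 50 47 51
f 50 51 49
f 51 47 52
f 51 52 49
f 52 47 53
f 52 53 49
f 53 47 54
f 53 54 49
f 54 47 55
f 54 55 49
f 55 47 56
f 55 56 49
f 56 47 57
f 56 57 49
f 57 47 58
f 57 58 49
f 58 47 59
f 58 59 49
f 59 47 60
f 59 60 49
f 60 47 61
f 60 61 49
f 61 47 62
f 61 62 49
f 62 47 48
f 62 48 49



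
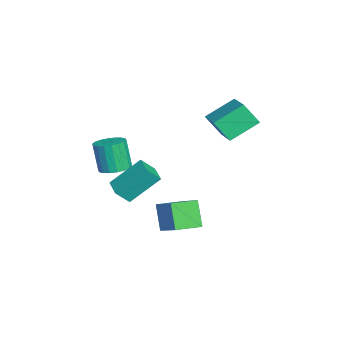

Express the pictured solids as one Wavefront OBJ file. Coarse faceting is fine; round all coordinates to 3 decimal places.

v -2.09 -2.55 -1.452
v -1.258 -2.812 -1.276
v -1.718 -3.111 0.449
v -2.55 -2.85 0.272
v -1.245 -2.422 -1.205
v -1.705 -2.721 0.52
v -1.399 -2.058 -1.183
v -1.86 -2.357 0.542
v -1.691 -1.792 -1.214
v -2.151 -2.091 0.511
v -2.061 -1.675 -1.293
v -2.521 -1.974 0.432
v -2.437 -1.732 -1.403
v -2.897 -2.032 0.322
v -2.744 -1.952 -1.523
v -3.205 -2.251 0.202
v -2.922 -2.289 -1.629
v -3.382 -2.588 0.096
v -2.935 -2.679 -1.7
v -3.395 -2.978 0.025
v -2.78 -3.043 -1.722
v -3.241 -3.342 0.003
v -2.489 -3.309 -1.691
v -2.949 -3.608 0.034
v -2.119 -3.426 -1.612
v -2.579 -3.725 0.113
v -1.743 -3.368 -1.502
v -2.203 -3.668 0.223
v -1.435 -3.149 -1.382
v -1.896 -3.448 0.343
v -1.14 -0.46 -3.573
v 0.425 0.312 -2.461
v -1.712 0.898 -3.711
v -0.147 1.67 -2.599
v -0.253 -0.23 -4.981
v 1.312 0.542 -3.869
v -0.825 1.128 -5.119
v 0.74 1.9 -4.007
v -0.541 -2.067 -2.202
v -0.283 -2.78 -1.378
v -0.9 -0.498 -0.732
v -0.642 -1.211 0.092
v 0.562 -1.749 -2.272
v 0.82 -2.462 -1.448
v 0.203 -0.18 -0.802
v 0.461 -0.893 0.022
v -4.175 2.931 -0.105
v -4.406 2.082 1.085
v -4.825 4.476 0.871
v -5.056 3.627 2.061
v -2.224 3.333 0.559
v -2.455 2.484 1.749
v -2.874 4.878 1.535
v -3.105 4.029 2.725
f 2 1 5
f 2 5 3
f 3 5 6
f 3 6 4
f 5 1 7
f 5 7 6
f 6 7 8
f 6 8 4
f 7 1 9
f 7 9 8
f 8 9 10
f 8 10 4
f 9 1 11
f 9 11 10
f 10 11 12
f 10 12 4
f 11 1 13
f 11 13 12
f 12 13 14
f 12 14 4
f 13 1 15
f 13 15 14
f 14 15 16
f 14 16 4
f 15 1 17
f 15 17 16
f 16 17 18
f 16 18 4
f 17 1 19
f 17 19 18
f 18 19 20
f 18 20 4
f 19 1 21
f 19 21 20
f 20 21 22
f 20 22 4
f 21 1 23
f 21 23 22
f 22 23 24
f 22 24 4
f 23 1 25
f 23 25 24
f 24 25 26
f 24 26 4
f 25 1 27
f 25 27 26
f 26 27 28
f 26 28 4
f 27 1 29
f 27 29 28
f 28 29 30
f 28 30 4
f 29 1 2
f 29 2 30
f 30 2 3
f 30 3 4
f 32 34 31
f 35 32 31
f 31 34 33
f 33 35 31
f 32 38 34
f 36 32 35
f 36 38 32
f 34 38 33
f 37 35 33
f 33 38 37
f 37 36 35
f 38 36 37
f 40 42 39
f 43 40 39
f 39 42 41
f 41 43 39
f 40 46 42
f 44 40 43
f 44 46 40
f 42 46 41
f 45 43 41
f 41 46 45
f 45 44 43
f 46 44 45
f 48 50 47
f 51 48 47
f 47 50 49
f 49 51 47
f 48 54 50
f 52 48 51
f 52 54 48
f 50 54 49
f 53 51 49
f 49 54 53
f 53 52 51
f 54 52 53



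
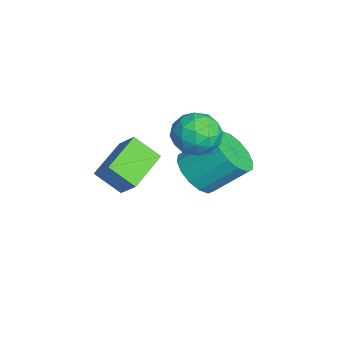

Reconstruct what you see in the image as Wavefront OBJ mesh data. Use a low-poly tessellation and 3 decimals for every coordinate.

v -4.039 -1.161 -3.866
v -3.397 -1.782 -3.241
v -3.259 -0.341 -1.95
v -3.901 0.281 -2.574
v -3.045 -1.507 -3.586
v -2.906 -0.066 -2.294
v -2.958 -1.14 -4.005
v -2.82 0.301 -2.714
v -3.162 -0.778 -4.387
v -3.023 0.663 -3.096
v -3.6 -0.518 -4.629
v -3.462 0.923 -3.338
v -4.157 -0.431 -4.667
v -4.018 1.01 -3.376
v -4.681 -0.539 -4.49
v -4.543 0.902 -3.199
v -5.034 -0.814 -4.146
v -4.895 0.627 -2.854
v -5.12 -1.181 -3.726
v -4.982 0.26 -2.435
v -4.917 -1.543 -3.344
v -4.778 -0.102 -2.053
v -4.478 -1.803 -3.102
v -4.34 -0.362 -1.811
v -3.922 -1.89 -3.064
v -3.783 -0.449 -1.773
v -3.07 -0.754 -1.262
v -2.05 -0.841 -1.142
v -3.31 -1.739 0.062
v -2.29 -1.826 0.182
v -2.756 -0.926 0.367
v -2.608 -0.317 -0.451
v -2.752 -2.263 -0.629
v -2.604 -1.654 -1.447
v -1.854 -1.774 -0.75
v -1.856 -0.947 -0.135
v -3.504 -1.633 -0.945
v -3.506 -0.806 -0.33
v -2.539 -0.711 -1.318
v -2.821 -1.869 0.238
v -3.095 -1.34 0.346
v -2.495 -1.391 0.417
v -2.867 -0.403 -0.912
v -2.267 -0.454 -0.841
v -2.682 -0.504 0.045
v -3.093 -2.126 -0.239
v -2.493 -2.177 -0.168
v -2.865 -1.189 -1.497
v -2.265 -1.24 -1.426
v -2.678 -2.076 -1.125
v -1.824 -1.31 -1.017
v -1.965 -1.889 -0.239
v -2.237 -2.146 -0.716
v -2.15 -1.788 -1.196
v -1.825 -0.824 -0.656
v -1.967 -1.403 0.122
v -2.24 -0.874 0.231
v -2.153 -0.516 -0.25
v -1.71 -1.373 -0.426
v -3.393 -1.177 -1.202
v -3.535 -1.756 -0.424
v -3.207 -2.064 -0.83
v -3.12 -1.706 -1.311
v -3.395 -0.691 -0.841
v -3.536 -1.27 -0.063
v -3.21 -0.792 0.116
v -3.123 -0.434 -0.364
v -3.65 -1.207 -0.654
v -0.132 -4.218 -1.608
v -0.503 -5.146 -0.777
v -1.522 -3.221 -1.115
v -1.893 -4.149 -0.284
v 0.513 -3.731 -0.776
v 0.142 -4.659 0.055
v -0.877 -2.734 -0.283
v -1.248 -3.662 0.548
f 2 1 5
f 2 5 3
f 3 5 6
f 3 6 4
f 5 1 7
f 5 7 6
f 6 7 8
f 6 8 4
f 7 1 9
f 7 9 8
f 8 9 10
f 8 10 4
f 9 1 11
f 9 11 10
f 10 11 12
f 10 12 4
f 11 1 13
f 11 13 12
f 12 13 14
f 12 14 4
f 13 1 15
f 13 15 14
f 14 15 16
f 14 16 4
f 15 1 17
f 15 17 16
f 16 17 18
f 16 18 4
f 17 1 19
f 17 19 18
f 18 19 20
f 18 20 4
f 19 1 21
f 19 21 20
f 20 21 22
f 20 22 4
f 21 1 23
f 21 23 22
f 22 23 24
f 22 24 4
f 23 1 25
f 23 25 24
f 24 25 26
f 24 26 4
f 25 1 2
f 25 2 26
f 26 2 3
f 26 3 4
f 27 64 43
f 64 38 67
f 43 67 32
f 64 67 43
f 27 43 39
f 43 32 44
f 39 44 28
f 43 44 39
f 27 39 48
f 39 28 49
f 48 49 34
f 39 49 48
f 27 48 60
f 48 34 63
f 60 63 37
f 48 63 60
f 27 60 64
f 60 37 68
f 64 68 38
f 60 68 64
f 28 44 55
f 44 32 58
f 55 58 36
f 44 58 55
f 32 67 45
f 67 38 66
f 45 66 31
f 67 66 45
f 38 68 65
f 68 37 61
f 65 61 29
f 68 61 65
f 37 63 62
f 63 34 50
f 62 50 33
f 63 50 62
f 34 49 54
f 49 28 51
f 54 51 35
f 49 51 54
f 30 56 42
f 56 36 57
f 42 57 31
f 56 57 42
f 30 42 40
f 42 31 41
f 40 41 29
f 42 41 40
f 30 40 47
f 40 29 46
f 47 46 33
f 40 46 47
f 30 47 52
f 47 33 53
f 52 53 35
f 47 53 52
f 30 52 56
f 52 35 59
f 56 59 36
f 52 59 56
f 31 57 45
f 57 36 58
f 45 58 32
f 57 58 45
f 29 41 65
f 41 31 66
f 65 66 38
f 41 66 65
f 33 46 62
f 46 29 61
f 62 61 37
f 46 61 62
f 35 53 54
f 53 33 50
f 54 50 34
f 53 50 54
f 36 59 55
f 59 35 51
f 55 51 28
f 59 51 55
f 70 72 69
f 73 70 69
f 69 72 71
f 71 73 69
f 70 76 72
f 74 70 73
f 74 76 70
f 72 76 71
f 75 73 71
f 71 76 75
f 75 74 73
f 76 74 75



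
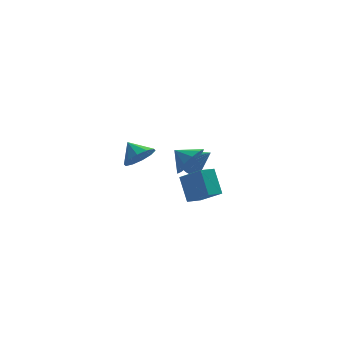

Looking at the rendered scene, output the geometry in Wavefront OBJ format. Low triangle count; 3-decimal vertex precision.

v 1.145 -3.295 3.472
v 1.859 -2.617 3.7
v 0.415 -2.705 4.008
v 1.598 -2.449 3.158
v 1.164 -2.603 2.737
v 0.723 -3.021 2.596
v 0.443 -3.544 2.79
v 0.431 -3.972 3.245
v 0.692 -4.141 3.786
v 1.125 -3.987 4.208
v 1.567 -3.568 4.348
v 1.847 -3.045 4.154
v 2.105 3.696 -0.814
v 2.79 3.784 -1.481
v 3.195 3.144 0.234
v 2.797 4.165 -1.287
v 2.666 4.452 -1
v 2.424 4.59 -0.676
v 2.119 4.551 -0.379
v 1.811 4.342 -0.169
v 1.561 4.006 -0.086
v 1.419 3.607 -0.148
v 1.413 3.227 -0.342
v 1.544 2.939 -0.629
v 1.786 2.801 -0.953
v 2.091 2.84 -1.25
v 2.399 3.049 -1.46
v 2.649 3.386 -1.542
v 1.58 0.791 -2.056
v 1.32 1.869 -0.781
v 2.38 1.279 -2.306
v 2.12 2.358 -1.031
v 2.56 -0.258 -0.969
v 2.3 0.821 0.306
v 3.36 0.231 -1.219
v 3.1 1.309 0.056
v -0.649 3.079 0.215
v 0.101 2.995 0.871
v -1.211 3.921 0.965
v 0.245 3.446 0.474
v 0.048 3.756 -0.023
v -0.416 3.808 -0.429
v -0.968 3.582 -0.588
v -1.399 3.163 -0.442
v -1.543 2.713 -0.044
v -1.345 2.402 0.452
v -0.882 2.35 0.858
v -0.33 2.576 1.018
f 2 1 4
f 2 4 3
f 4 1 5
f 4 5 3
f 5 1 6
f 5 6 3
f 6 1 7
f 6 7 3
f 7 1 8
f 7 8 3
f 8 1 9
f 8 9 3
f 9 1 10
f 9 10 3
f 10 1 11
f 10 11 3
f 11 1 12
f 11 12 3
f 12 1 2
f 12 2 3
f 14 13 16
f 14 16 15
f 16 13 17
f 16 17 15
f 17 13 18
f 17 18 15
f 18 13 19
f 18 19 15
f 19 13 20
f 19 20 15
f 20 13 21
f 20 21 15
f 21 13 22
f 21 22 15
f 22 13 23
f 22 23 15
f 23 13 24
f 23 24 15
f 24 13 25
f 24 25 15
f 25 13 26
f 25 26 15
f 26 13 27
f 26 27 15
f 27 13 28
f 27 28 15
f 28 13 14
f 28 14 15
f 30 32 29
f 33 30 29
f 29 32 31
f 31 33 29
f 30 36 32
f 34 30 33
f 34 36 30
f 32 36 31
f 35 33 31
f 31 36 35
f 35 34 33
f 36 34 35
f 38 37 40
f 38 40 39
f 40 37 41
f 40 41 39
f 41 37 42
f 41 42 39
f 42 37 43
f 42 43 39
f 43 37 44
f 43 44 39
f 44 37 45
f 44 45 39
f 45 37 46
f 45 46 39
f 46 37 47
f 46 47 39
f 47 37 48
f 47 48 39
f 48 37 38
f 48 38 39



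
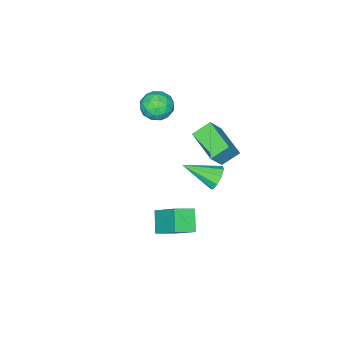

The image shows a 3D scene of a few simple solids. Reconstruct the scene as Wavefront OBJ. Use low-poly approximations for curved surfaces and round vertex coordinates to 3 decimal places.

v -2.885 1.677 2.563
v -2.122 1.663 3.591
v -2.334 3.227 2.175
v -1.572 3.213 3.203
v -2.128 1.267 1.997
v -1.366 1.253 3.025
v -1.578 2.817 1.609
v -0.815 2.803 2.637
v -1.578 2.56 0.448
v -1.182 2.513 -0.091
v -0.722 1.24 1.192
v -0.999 2.803 0.213
v -1.087 2.979 0.627
v -1.404 2.959 0.957
v -1.803 2.753 1.049
v -2.096 2.456 0.859
v -2.147 2.208 0.478
v -1.931 2.124 0.082
v -1.55 2.245 -0.143
v -1.318 -0.534 2.923
v -0.909 -1.239 3.133
v -2.151 -0.701 3.987
v -1.742 -1.406 4.197
v -1.363 -0.659 4.278
v -0.848 -0.556 3.621
v -2.212 -1.384 3.499
v -1.697 -1.281 2.842
v -1.462 -1.764 3.489
v -0.937 -1.316 3.97
v -2.123 -0.624 3.15
v -1.598 -0.176 3.631
v -1.041 -0.872 2.935
v -2.019 -1.068 4.185
v -1.797 -0.629 4.233
v -1.556 -1.043 4.356
v -1.005 -0.471 3.221
v -0.764 -0.885 3.345
v -1.031 -0.544 4.018
v -2.296 -1.055 3.775
v -2.055 -1.469 3.899
v -1.504 -0.897 2.764
v -1.263 -1.311 2.887
v -2.029 -1.396 3.102
v -1.125 -1.595 3.267
v -1.614 -1.693 3.893
v -1.891 -1.68 3.483
v -1.588 -1.619 3.096
v -0.816 -1.332 3.55
v -1.306 -1.429 4.175
v -1.083 -0.991 4.223
v -0.78 -0.93 3.837
v -1.141 -1.64 3.759
v -1.754 -0.511 2.945
v -2.244 -0.608 3.57
v -2.28 -1.01 3.283
v -1.977 -0.949 2.897
v -1.446 -0.247 3.227
v -1.935 -0.345 3.853
v -1.472 -0.321 4.024
v -1.169 -0.26 3.637
v -1.919 -0.3 3.361
v 0.289 0.46 -2.039
v 0.444 1.786 -0.817
v -0.584 0.92 -2.428
v -0.428 2.246 -1.206
v 0.968 1.094 -2.814
v 1.124 2.42 -1.592
v 0.096 1.554 -3.203
v 0.251 2.88 -1.981
f 2 4 1
f 5 2 1
f 1 4 3
f 3 5 1
f 2 8 4
f 6 2 5
f 6 8 2
f 4 8 3
f 7 5 3
f 3 8 7
f 7 6 5
f 8 6 7
f 10 9 12
f 10 12 11
f 12 9 13
f 12 13 11
f 13 9 14
f 13 14 11
f 14 9 15
f 14 15 11
f 15 9 16
f 15 16 11
f 16 9 17
f 16 17 11
f 17 9 18
f 17 18 11
f 18 9 19
f 18 19 11
f 19 9 10
f 19 10 11
f 20 57 36
f 57 31 60
f 36 60 25
f 57 60 36
f 20 36 32
f 36 25 37
f 32 37 21
f 36 37 32
f 20 32 41
f 32 21 42
f 41 42 27
f 32 42 41
f 20 41 53
f 41 27 56
f 53 56 30
f 41 56 53
f 20 53 57
f 53 30 61
f 57 61 31
f 53 61 57
f 21 37 48
f 37 25 51
f 48 51 29
f 37 51 48
f 25 60 38
f 60 31 59
f 38 59 24
f 60 59 38
f 31 61 58
f 61 30 54
f 58 54 22
f 61 54 58
f 30 56 55
f 56 27 43
f 55 43 26
f 56 43 55
f 27 42 47
f 42 21 44
f 47 44 28
f 42 44 47
f 23 49 35
f 49 29 50
f 35 50 24
f 49 50 35
f 23 35 33
f 35 24 34
f 33 34 22
f 35 34 33
f 23 33 40
f 33 22 39
f 40 39 26
f 33 39 40
f 23 40 45
f 40 26 46
f 45 46 28
f 40 46 45
f 23 45 49
f 45 28 52
f 49 52 29
f 45 52 49
f 24 50 38
f 50 29 51
f 38 51 25
f 50 51 38
f 22 34 58
f 34 24 59
f 58 59 31
f 34 59 58
f 26 39 55
f 39 22 54
f 55 54 30
f 39 54 55
f 28 46 47
f 46 26 43
f 47 43 27
f 46 43 47
f 29 52 48
f 52 28 44
f 48 44 21
f 52 44 48
f 63 65 62
f 66 63 62
f 62 65 64
f 64 66 62
f 63 69 65
f 67 63 66
f 67 69 63
f 65 69 64
f 68 66 64
f 64 69 68
f 68 67 66
f 69 67 68



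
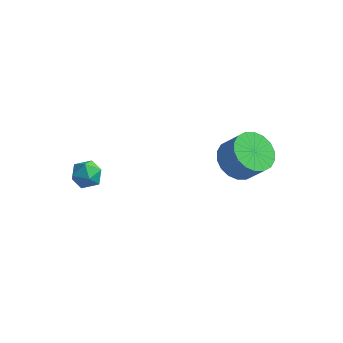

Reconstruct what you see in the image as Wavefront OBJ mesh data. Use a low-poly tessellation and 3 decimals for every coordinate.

v -2.317 -2.401 3.881
v -1.765 -1.934 3.941
v -1.635 -3.126 3.259
v -1.083 -2.659 3.319
v -1.319 -3.019 3.903
v -1.74 -2.571 4.288
v -1.66 -2.489 2.912
v -2.081 -2.041 3.297
v -1.359 -1.988 3.343
v -1.148 -2.316 3.955
v -2.252 -2.744 3.245
v -2.041 -3.072 3.857
v 2.874 2.003 2.374
v 3.659 1.89 1.748
v 4.451 1.784 2.761
v 3.666 1.897 3.386
v 3.642 2.335 1.808
v 4.434 2.229 2.821
v 3.473 2.715 1.98
v 4.265 2.608 2.993
v 3.185 2.953 2.23
v 3.977 2.847 3.243
v 2.836 3.003 2.508
v 3.628 2.897 3.521
v 2.494 2.856 2.76
v 3.286 2.749 3.773
v 2.228 2.539 2.935
v 3.02 2.433 3.948
v 2.089 2.116 2.999
v 2.881 2.01 4.012
v 2.106 1.671 2.939
v 2.898 1.565 3.952
v 2.275 1.292 2.767
v 3.067 1.185 3.78
v 2.563 1.053 2.517
v 3.355 0.947 3.53
v 2.912 1.003 2.239
v 3.704 0.897 3.252
v 3.254 1.151 1.987
v 4.046 1.044 3
v 3.52 1.467 1.812
v 4.312 1.361 2.825
f 1 12 6
f 1 6 2
f 1 2 8
f 1 8 11
f 1 11 12
f 2 6 10
f 6 12 5
f 12 11 3
f 11 8 7
f 8 2 9
f 4 10 5
f 4 5 3
f 4 3 7
f 4 7 9
f 4 9 10
f 5 10 6
f 3 5 12
f 7 3 11
f 9 7 8
f 10 9 2
f 14 13 17
f 14 17 15
f 15 17 18
f 15 18 16
f 17 13 19
f 17 19 18
f 18 19 20
f 18 20 16
f 19 13 21
f 19 21 20
f 20 21 22
f 20 22 16
f 21 13 23
f 21 23 22
f 22 23 24
f 22 24 16
f 23 13 25
f 23 25 24
f 24 25 26
f 24 26 16
f 25 13 27
f 25 27 26
f 26 27 28
f 26 28 16
f 27 13 29
f 27 29 28
f 28 29 30
f 28 30 16
f 29 13 31
f 29 31 30
f 30 31 32
f 30 32 16
f 31 13 33
f 31 33 32
f 32 33 34
f 32 34 16
f 33 13 35
f 33 35 34
f 34 35 36
f 34 36 16
f 35 13 37
f 35 37 36
f 36 37 38
f 36 38 16
f 37 13 39
f 37 39 38
f 38 39 40
f 38 40 16
f 39 13 41
f 39 41 40
f 40 41 42
f 40 42 16
f 41 13 14
f 41 14 42
f 42 14 15
f 42 15 16



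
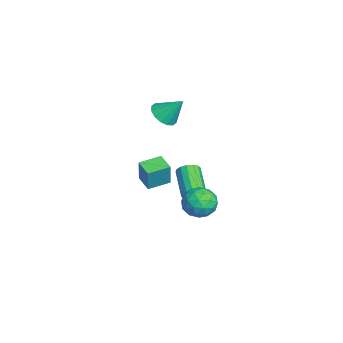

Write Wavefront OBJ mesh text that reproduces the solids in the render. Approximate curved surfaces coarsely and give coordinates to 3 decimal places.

v -2.598 1.833 -4.096
v -2.266 1.725 -3.536
v -3.829 1.54 -2.644
v -4.162 1.647 -3.204
v -2.312 2.063 -3.548
v -3.876 1.878 -2.655
v -2.436 2.34 -3.706
v -3.999 2.154 -2.814
v -2.602 2.48 -3.969
v -4.166 2.295 -3.077
v -2.768 2.447 -4.266
v -4.332 2.262 -3.374
v -2.888 2.25 -4.518
v -4.452 2.064 -3.625
v -2.931 1.94 -4.656
v -4.494 1.755 -3.764
v -2.884 1.602 -4.645
v -4.448 1.417 -3.752
v -2.761 1.326 -4.486
v -4.324 1.14 -3.594
v -2.594 1.185 -4.223
v -4.158 1 -3.331
v -2.428 1.218 -3.926
v -3.992 1.033 -3.034
v -2.308 1.416 -3.675
v -3.872 1.23 -2.782
v -1.697 0.245 2.559
v -1.184 0.659 2.054
v -1.343 1.175 3.681
v -1.564 0.855 2.012
v -1.979 0.888 2.116
v -2.319 0.748 2.338
v -2.492 0.474 2.62
v -2.452 0.138 2.885
v -2.21 -0.169 3.063
v -1.83 -0.365 3.106
v -1.414 -0.397 3.002
v -1.074 -0.258 2.779
v -0.901 0.017 2.497
v -0.941 0.352 2.232
v 2.89 2.334 -1.571
v 3.574 2.234 -0.909
v 2.166 1.086 -1.011
v 2.85 0.986 -0.349
v 2.244 1.725 -0.303
v 2.692 2.496 -0.649
v 3.048 0.824 -1.271
v 3.496 1.595 -1.617
v 3.672 1.3 -0.724
v 3.175 1.857 -0.126
v 2.565 1.463 -1.794
v 2.068 2.02 -1.196
v 3.296 2.394 -1.289
v 2.444 0.926 -0.631
v 2.088 1.361 -0.603
v 2.49 1.302 -0.215
v 2.777 2.548 -1.136
v 3.179 2.489 -0.747
v 2.398 2.19 -0.391
v 2.561 0.831 -1.173
v 2.963 0.772 -0.784
v 3.25 2.018 -1.705
v 3.652 1.959 -1.317
v 3.342 1.13 -1.529
v 3.755 1.786 -0.792
v 3.329 1.052 -0.463
v 3.446 0.957 -1.005
v 3.709 1.41 -1.208
v 3.463 2.113 -0.44
v 3.037 1.379 -0.111
v 2.681 1.814 -0.083
v 2.945 2.267 -0.287
v 3.521 1.564 -0.331
v 2.703 1.941 -1.809
v 2.277 1.207 -1.48
v 2.795 1.053 -1.633
v 3.059 1.506 -1.837
v 2.411 2.268 -1.457
v 1.985 1.534 -1.128
v 2.031 1.91 -0.712
v 2.294 2.363 -0.915
v 2.219 1.756 -1.589
v -2.065 -1.013 -2.344
v -1.726 -1.035 -0.965
v -2.535 0.148 -2.21
v -2.196 0.126 -0.831
v -1.124 -0.606 -2.569
v -0.785 -0.628 -1.19
v -1.594 0.555 -2.435
v -1.255 0.533 -1.056
f 2 1 5
f 2 5 3
f 3 5 6
f 3 6 4
f 5 1 7
f 5 7 6
f 6 7 8
f 6 8 4
f 7 1 9
f 7 9 8
f 8 9 10
f 8 10 4
f 9 1 11
f 9 11 10
f 10 11 12
f 10 12 4
f 11 1 13
f 11 13 12
f 12 13 14
f 12 14 4
f 13 1 15
f 13 15 14
f 14 15 16
f 14 16 4
f 15 1 17
f 15 17 16
f 16 17 18
f 16 18 4
f 17 1 19
f 17 19 18
f 18 19 20
f 18 20 4
f 19 1 21
f 19 21 20
f 20 21 22
f 20 22 4
f 21 1 23
f 21 23 22
f 22 23 24
f 22 24 4
f 23 1 25
f 23 25 24
f 24 25 26
f 24 26 4
f 25 1 2
f 25 2 26
f 26 2 3
f 26 3 4
f 28 27 30
f 28 30 29
f 30 27 31
f 30 31 29
f 31 27 32
f 31 32 29
f 32 27 33
f 32 33 29
f 33 27 34
f 33 34 29
f 34 27 35
f 34 35 29
f 35 27 36
f 35 36 29
f 36 27 37
f 36 37 29
f 37 27 38
f 37 38 29
f 38 27 39
f 38 39 29
f 39 27 40
f 39 40 29
f 40 27 28
f 40 28 29
f 41 78 57
f 78 52 81
f 57 81 46
f 78 81 57
f 41 57 53
f 57 46 58
f 53 58 42
f 57 58 53
f 41 53 62
f 53 42 63
f 62 63 48
f 53 63 62
f 41 62 74
f 62 48 77
f 74 77 51
f 62 77 74
f 41 74 78
f 74 51 82
f 78 82 52
f 74 82 78
f 42 58 69
f 58 46 72
f 69 72 50
f 58 72 69
f 46 81 59
f 81 52 80
f 59 80 45
f 81 80 59
f 52 82 79
f 82 51 75
f 79 75 43
f 82 75 79
f 51 77 76
f 77 48 64
f 76 64 47
f 77 64 76
f 48 63 68
f 63 42 65
f 68 65 49
f 63 65 68
f 44 70 56
f 70 50 71
f 56 71 45
f 70 71 56
f 44 56 54
f 56 45 55
f 54 55 43
f 56 55 54
f 44 54 61
f 54 43 60
f 61 60 47
f 54 60 61
f 44 61 66
f 61 47 67
f 66 67 49
f 61 67 66
f 44 66 70
f 66 49 73
f 70 73 50
f 66 73 70
f 45 71 59
f 71 50 72
f 59 72 46
f 71 72 59
f 43 55 79
f 55 45 80
f 79 80 52
f 55 80 79
f 47 60 76
f 60 43 75
f 76 75 51
f 60 75 76
f 49 67 68
f 67 47 64
f 68 64 48
f 67 64 68
f 50 73 69
f 73 49 65
f 69 65 42
f 73 65 69
f 84 86 83
f 87 84 83
f 83 86 85
f 85 87 83
f 84 90 86
f 88 84 87
f 88 90 84
f 86 90 85
f 89 87 85
f 85 90 89
f 89 88 87
f 90 88 89



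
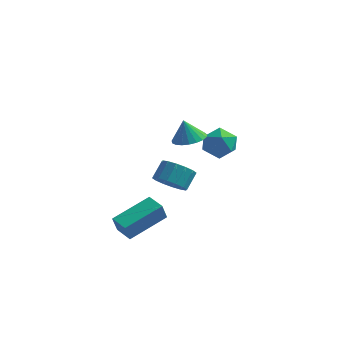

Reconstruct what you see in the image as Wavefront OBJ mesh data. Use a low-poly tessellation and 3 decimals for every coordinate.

v -1.573 0.046 1.249
v -1.072 0.682 1.378
v -1.867 0.054 2.351
v -1.365 0.838 1.299
v -1.694 0.856 1.211
v -2.002 0.735 1.13
v -2.236 0.494 1.069
v -2.355 0.176 1.04
v -2.339 -0.165 1.047
v -2.191 -0.469 1.088
v -1.935 -0.684 1.158
v -1.618 -0.773 1.243
v -1.292 -0.72 1.33
v -1.015 -0.535 1.402
v -0.835 -0.249 1.448
v -0.782 0.088 1.46
v -0.866 0.417 1.435
v -1.8 2.368 -0.764
v -1.332 3.149 -1.02
v -0.788 2.131 0.36
v -0.32 2.912 0.104
v -1.18 2.982 0.494
v -1.805 3.128 -0.201
v -0.315 2.152 -0.459
v -0.94 2.298 -1.154
v -0.414 3.016 -0.832
v -0.948 3.529 -0.243
v -1.172 1.751 -0.417
v -1.706 2.264 0.172
v -3.771 -3.151 -3.354
v -3.859 -3.493 -2.451
v -2.657 -1.535 -2.635
v -2.745 -1.877 -1.731
v -2.955 -3.663 -3.469
v -3.043 -4.005 -2.565
v -1.841 -2.047 -2.749
v -1.929 -2.389 -1.846
v -3.021 1.315 -2.758
v -2.332 1.623 -3.229
v -2.149 2.372 -2.473
v -2.839 2.065 -2.002
v -2.695 1.863 -3.379
v -2.513 2.612 -2.623
v -3.146 1.956 -3.363
v -2.964 2.705 -2.607
v -3.564 1.878 -3.184
v -3.381 2.627 -2.428
v -3.836 1.648 -2.892
v -3.653 2.398 -2.135
v -3.889 1.33 -2.563
v -3.707 2.079 -1.807
v -3.711 1.008 -2.287
v -3.528 1.757 -1.531
v -3.347 0.768 -2.137
v -3.165 1.517 -1.381
v -2.896 0.675 -2.153
v -2.714 1.424 -1.397
v -2.479 0.753 -2.332
v -2.296 1.502 -1.576
v -2.207 0.982 -2.625
v -2.024 1.732 -1.868
v -2.153 1.301 -2.953
v -1.971 2.05 -2.197
f 2 1 4
f 2 4 3
f 4 1 5
f 4 5 3
f 5 1 6
f 5 6 3
f 6 1 7
f 6 7 3
f 7 1 8
f 7 8 3
f 8 1 9
f 8 9 3
f 9 1 10
f 9 10 3
f 10 1 11
f 10 11 3
f 11 1 12
f 11 12 3
f 12 1 13
f 12 13 3
f 13 1 14
f 13 14 3
f 14 1 15
f 14 15 3
f 15 1 16
f 15 16 3
f 16 1 17
f 16 17 3
f 17 1 2
f 17 2 3
f 18 29 23
f 18 23 19
f 18 19 25
f 18 25 28
f 18 28 29
f 19 23 27
f 23 29 22
f 29 28 20
f 28 25 24
f 25 19 26
f 21 27 22
f 21 22 20
f 21 20 24
f 21 24 26
f 21 26 27
f 22 27 23
f 20 22 29
f 24 20 28
f 26 24 25
f 27 26 19
f 31 33 30
f 34 31 30
f 30 33 32
f 32 34 30
f 31 37 33
f 35 31 34
f 35 37 31
f 33 37 32
f 36 34 32
f 32 37 36
f 36 35 34
f 37 35 36
f 39 38 42
f 39 42 40
f 40 42 43
f 40 43 41
f 42 38 44
f 42 44 43
f 43 44 45
f 43 45 41
f 44 38 46
f 44 46 45
f 45 46 47
f 45 47 41
f 46 38 48
f 46 48 47
f 47 48 49
f 47 49 41
f 48 38 50
f 48 50 49
f 49 50 51
f 49 51 41
f 50 38 52
f 50 52 51
f 51 52 53
f 51 53 41
f 52 38 54
f 52 54 53
f 53 54 55
f 53 55 41
f 54 38 56
f 54 56 55
f 55 56 57
f 55 57 41
f 56 38 58
f 56 58 57
f 57 58 59
f 57 59 41
f 58 38 60
f 58 60 59
f 59 60 61
f 59 61 41
f 60 38 62
f 60 62 61
f 61 62 63
f 61 63 41
f 62 38 39
f 62 39 63
f 63 39 40
f 63 40 41

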